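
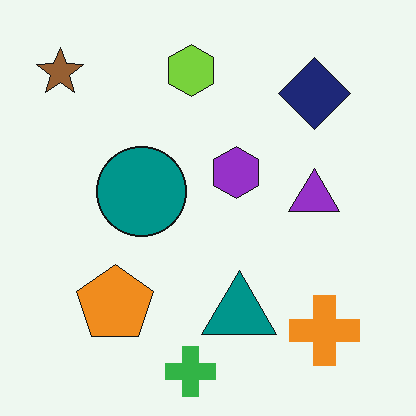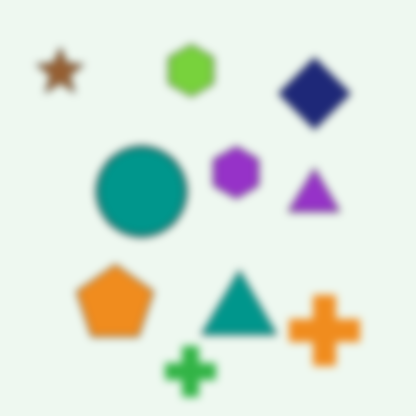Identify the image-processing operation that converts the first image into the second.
The image was noticeably gaussian-blurred.

Shape edges and outlines are uniformly softened across the whole image.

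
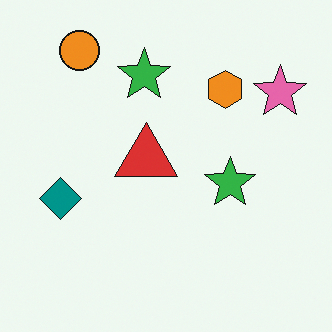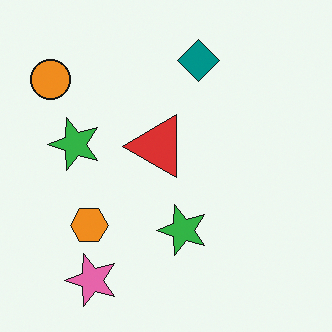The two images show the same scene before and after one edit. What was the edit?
Transposed (reflected across the top-left ↔ bottom-right diagonal).

Shapes have swapped their row and column positions — what was in the top-right is now in the bottom-left — a diagonal reflection.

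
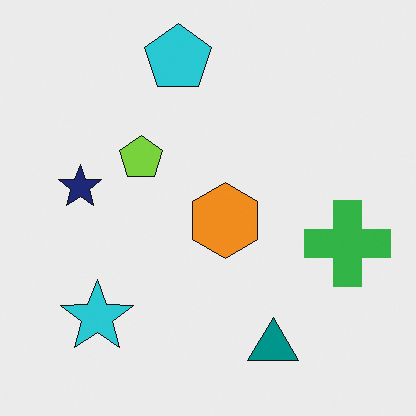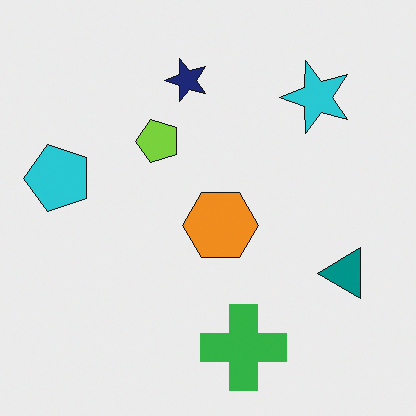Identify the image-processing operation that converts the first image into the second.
The transformation is: transposed (reflected across the top-left ↔ bottom-right diagonal).

Shapes have swapped their row and column positions — what was in the top-right is now in the bottom-left — a diagonal reflection.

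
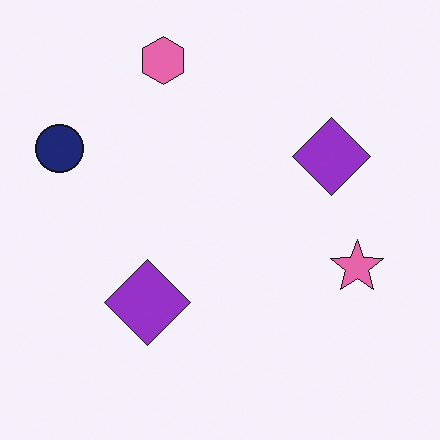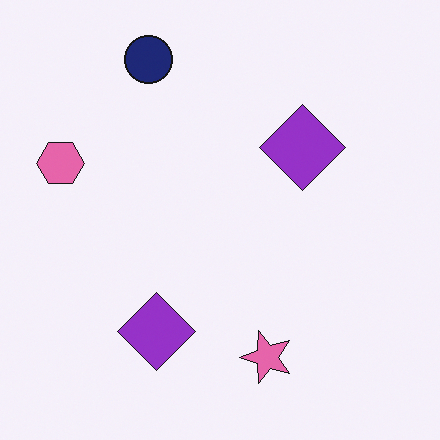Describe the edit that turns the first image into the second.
This is the original image transposed (reflected across the top-left ↔ bottom-right diagonal).

Shapes have swapped their row and column positions — what was in the top-right is now in the bottom-left — a diagonal reflection.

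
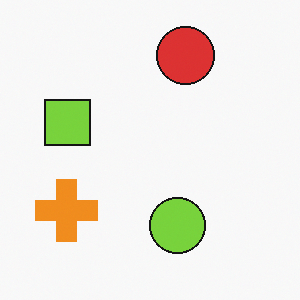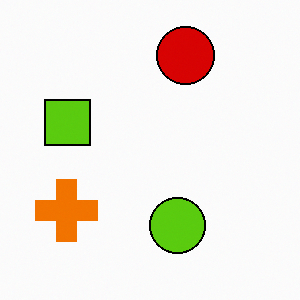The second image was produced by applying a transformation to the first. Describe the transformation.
It was given slightly increased contrast.

Tones are pushed away from mid-grey across the whole image — a global contrast change.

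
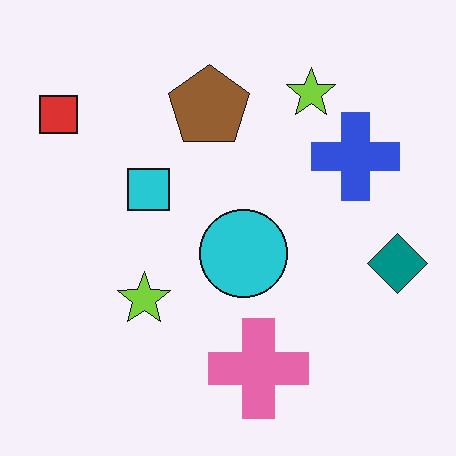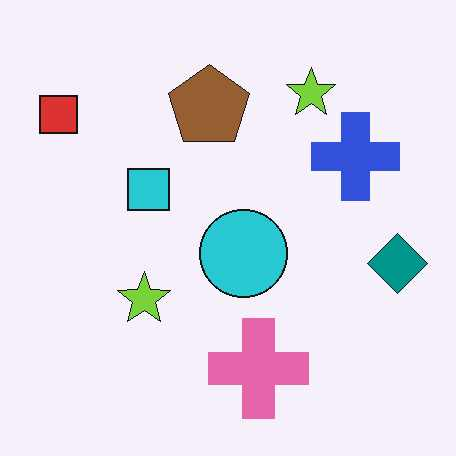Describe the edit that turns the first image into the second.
It was JPEG-compressed with visible artifacts.

Blocky 8×8 compression artifacts appear around shape edges and the flat background shows ringing — characteristic JPEG degradation.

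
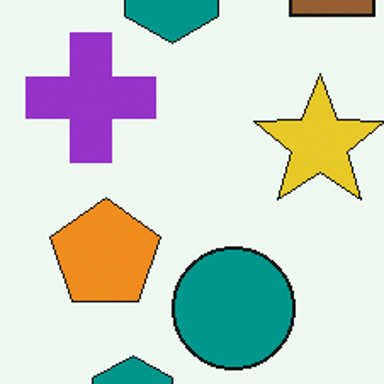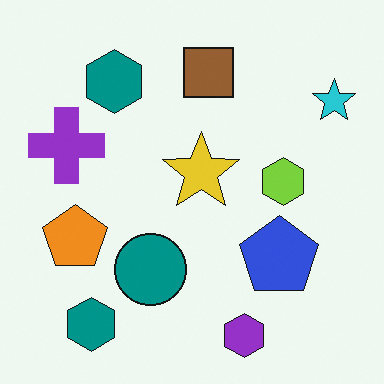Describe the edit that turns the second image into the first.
The transformation is: cropped tightly and scaled back up.

The visible shapes are larger and the field of view is narrower; shapes near the original edges may be partly or wholly outside the frame — a crop-and-rescale.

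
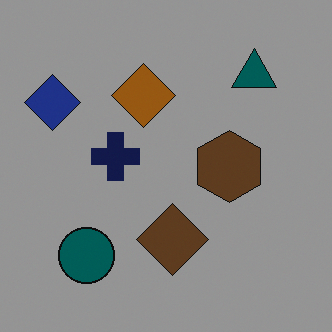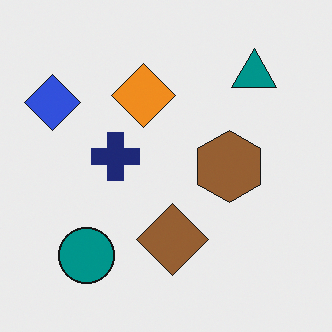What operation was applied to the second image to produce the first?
It was noticeably darkened.

Every pixel — background and shapes alike — is uniformly darkened.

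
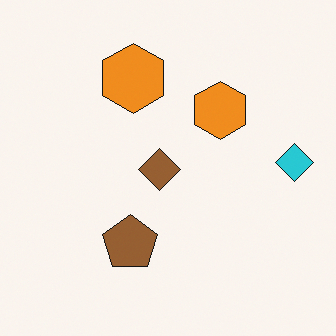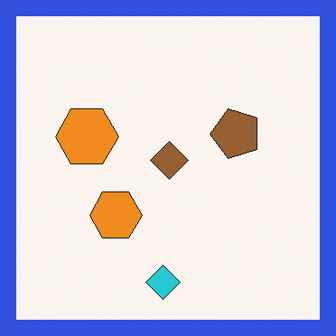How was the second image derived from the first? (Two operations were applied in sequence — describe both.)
The image was transposed (reflected across the top-left ↔ bottom-right diagonal), then framed with a blue border.

Shapes have swapped their row and column positions — what was in the top-right is now in the bottom-left — a diagonal reflection. A solid blue frame runs around the edge of the second image, with the content slightly shrunk inside it.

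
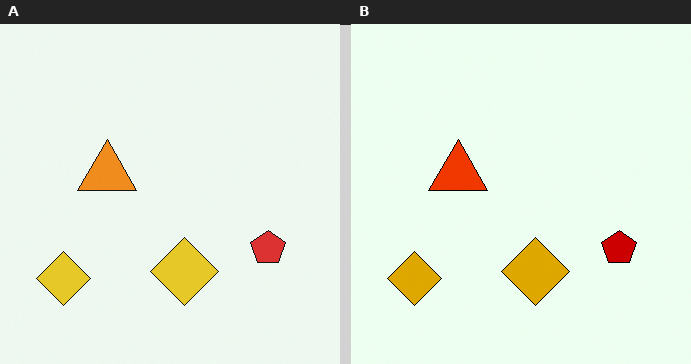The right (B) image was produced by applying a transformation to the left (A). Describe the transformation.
It was given much higher contrast.

Tones are pushed away from mid-grey across the whole image — a global contrast change.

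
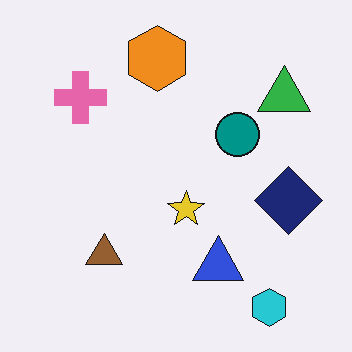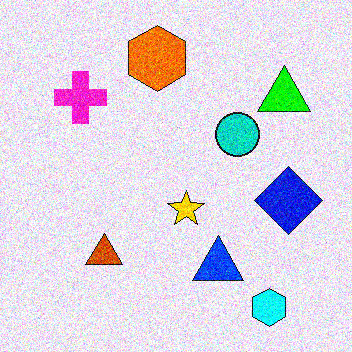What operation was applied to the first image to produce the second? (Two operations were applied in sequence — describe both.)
The image was made much more vivid (saturation change), then degraded with heavy additive noise.

All colors are more vivid — a global saturation change. Random speckle covers the whole image, including the flat background.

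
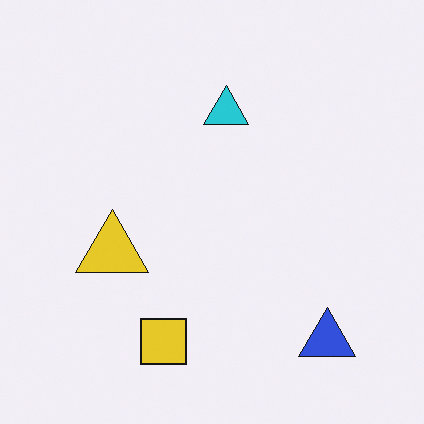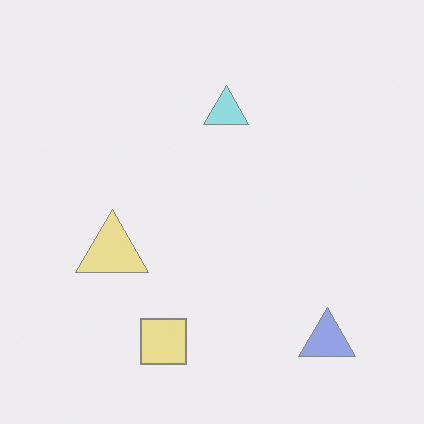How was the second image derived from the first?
The transformation is: given much lower contrast.

Tones are pushed toward mid-grey across the whole image — a global contrast change.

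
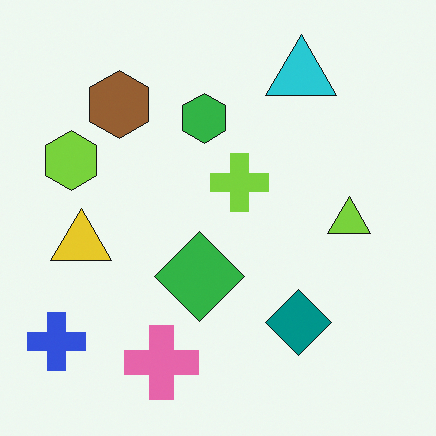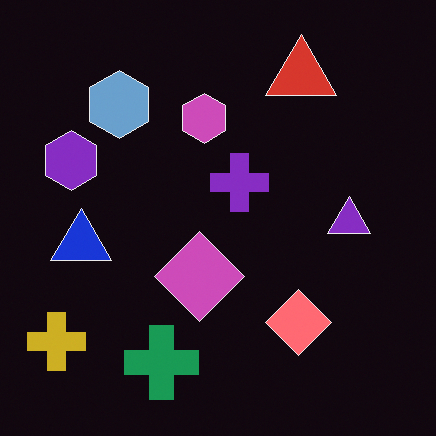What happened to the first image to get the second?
This is the original image color-inverted (negative).

The light background has become dark and every shape's color is its complement — a photographic negative.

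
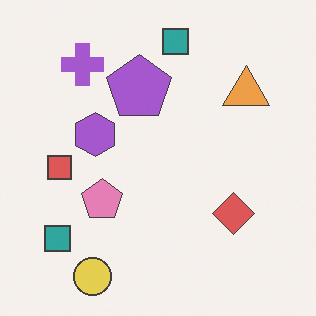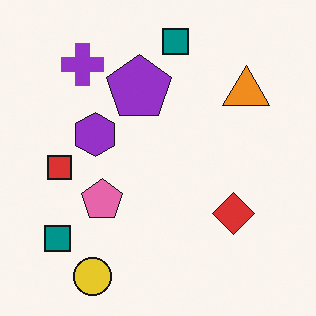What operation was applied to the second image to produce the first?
The transformation is: given slightly reduced contrast.

Tones are pushed toward mid-grey across the whole image — a global contrast change.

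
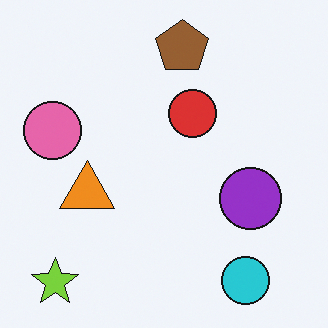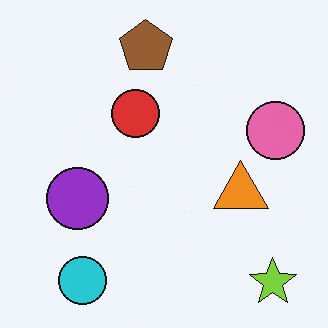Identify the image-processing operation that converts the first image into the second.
This is the original image flipped horizontally (left ↔ right).

The pink circle is in the left of the first image and the right of the second — shapes on opposite sides of the vertical midline have swapped in a mirror flip.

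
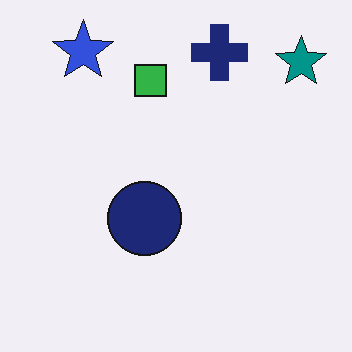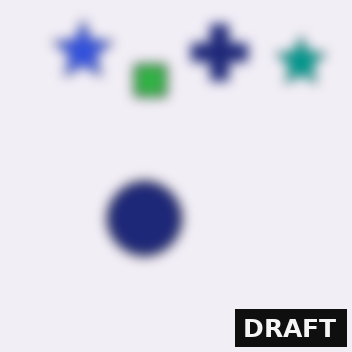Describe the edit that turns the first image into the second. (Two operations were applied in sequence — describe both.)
Heavily blurred, then watermarked with the text "DRAFT" in the lower-right corner.

Shape edges and outlines are uniformly softened across the whole image. A dark label reading "DRAFT" appears in the lower-right corner.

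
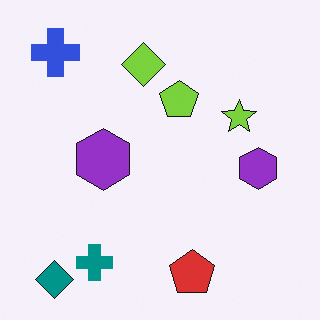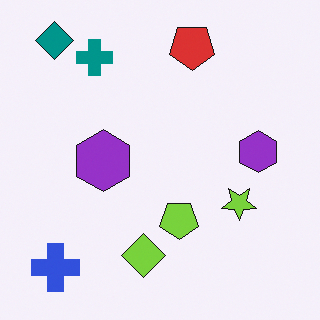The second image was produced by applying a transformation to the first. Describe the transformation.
The second image is the first flipped vertically (top ↔ bottom).

The teal diamond is in the bottom-left of the first image and the top-left of the second — shapes on opposite sides of the horizontal midline have swapped in a mirror flip.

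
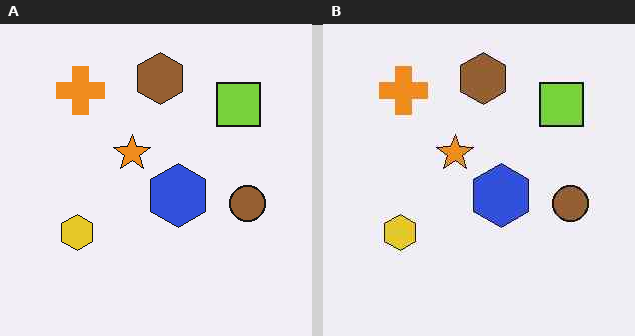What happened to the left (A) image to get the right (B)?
The transformation is: JPEG-compressed with visible artifacts.

Blocky 8×8 compression artifacts appear around shape edges and the flat background shows ringing — characteristic JPEG degradation.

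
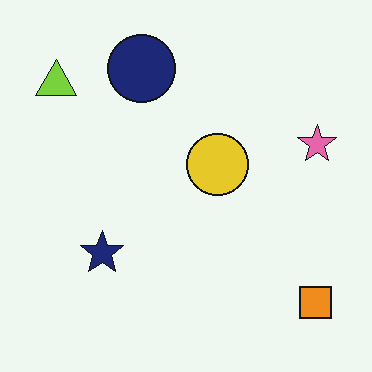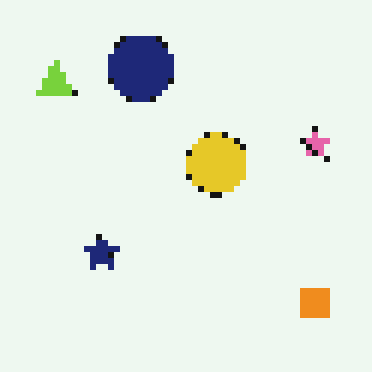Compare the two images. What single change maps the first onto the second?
The transformation is: pixelated into visible square blocks.

Shapes are reduced to large square blocks; fine edges and outlines are lost — a downscale-then-upscale (mosaic) effect.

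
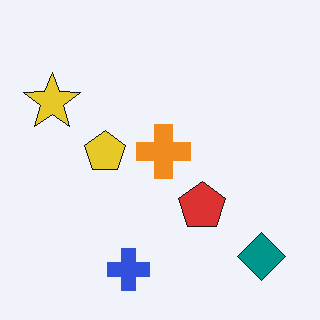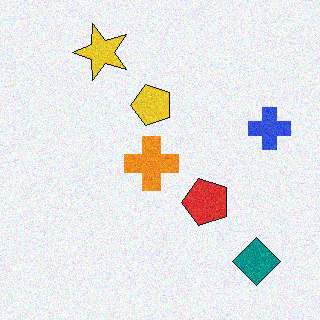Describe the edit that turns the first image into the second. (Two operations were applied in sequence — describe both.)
This is the original image degraded with moderate additive noise, then transposed (reflected across the top-left ↔ bottom-right diagonal).

Random speckle covers the whole image, including the flat background. Shapes have swapped their row and column positions — what was in the top-right is now in the bottom-left — a diagonal reflection.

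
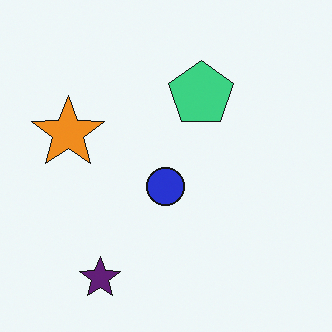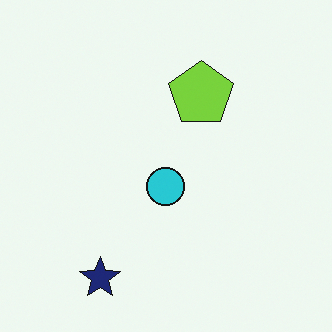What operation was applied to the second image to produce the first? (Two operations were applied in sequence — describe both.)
The transformation is: hue-shifted by a small amount, then overlaid with an additional orange star.

Every shape's color has rotated by the same amount around the hue wheel — a uniform hue shift. An orange star appears in the first image that is absent from the second.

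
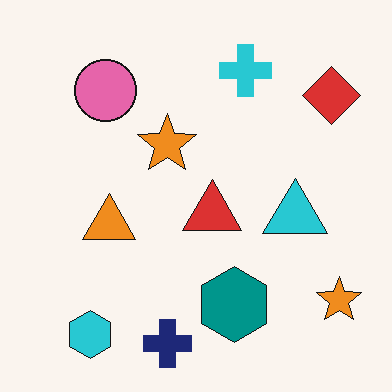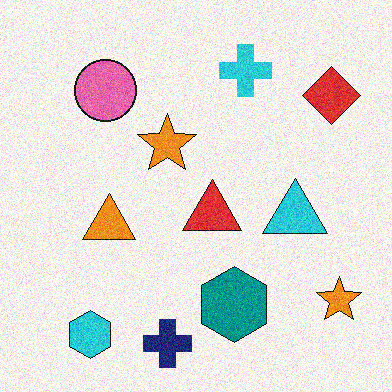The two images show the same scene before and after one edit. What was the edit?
It was degraded with visible gaussian noise.

Random speckle covers the whole image, including the flat background.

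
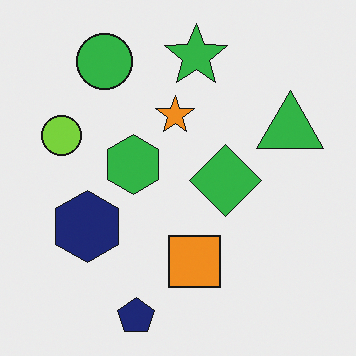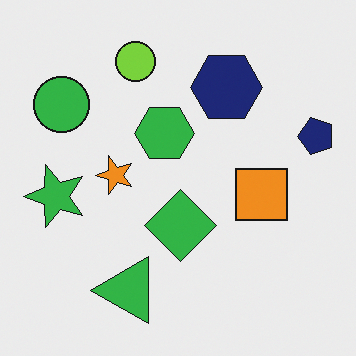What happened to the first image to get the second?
Transposed (reflected across the top-left ↔ bottom-right diagonal).

Shapes have swapped their row and column positions — what was in the top-right is now in the bottom-left — a diagonal reflection.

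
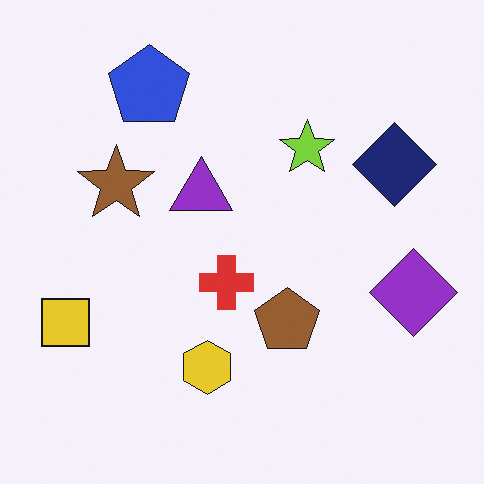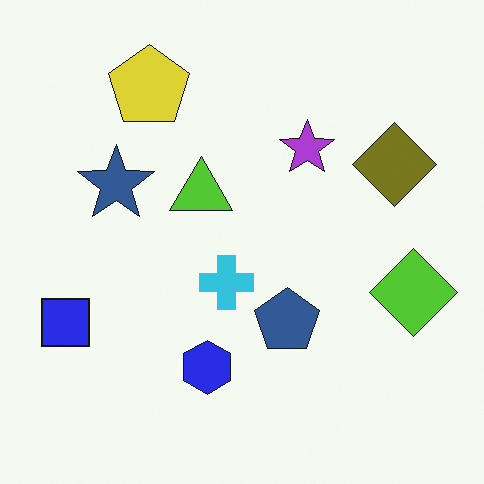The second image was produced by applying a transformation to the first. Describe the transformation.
The second image is the first hue-shifted by a large amount.

Every shape's color has rotated by the same amount around the hue wheel — a uniform hue shift.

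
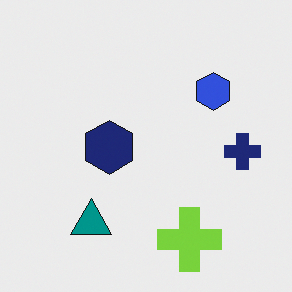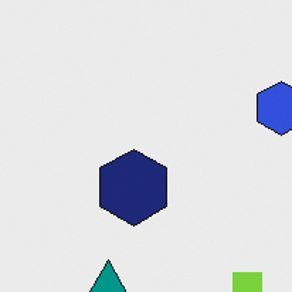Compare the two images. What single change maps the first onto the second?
The second image is the first cropped to a modestly smaller region and rescaled.

The visible shapes are larger and the field of view is narrower; shapes near the original edges may be partly or wholly outside the frame — a crop-and-rescale.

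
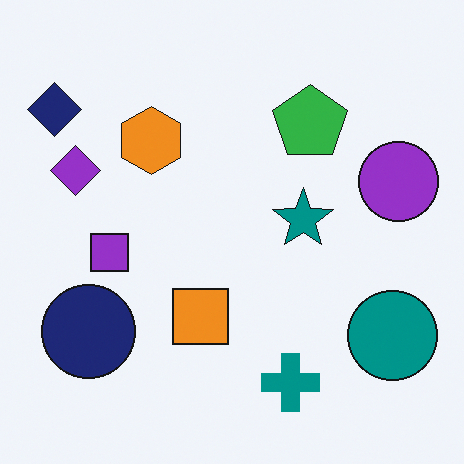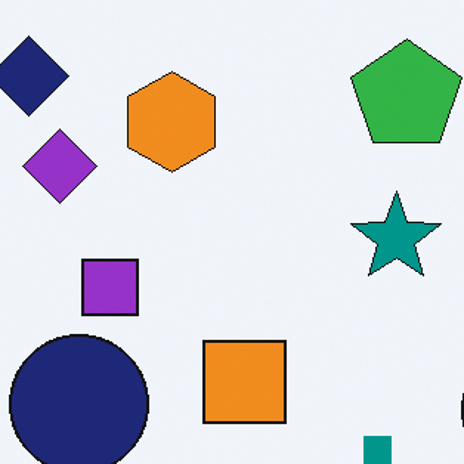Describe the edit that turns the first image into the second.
The transformation is: cropped to a modestly smaller region and rescaled.

The visible shapes are larger and the field of view is narrower; shapes near the original edges may be partly or wholly outside the frame — a crop-and-rescale.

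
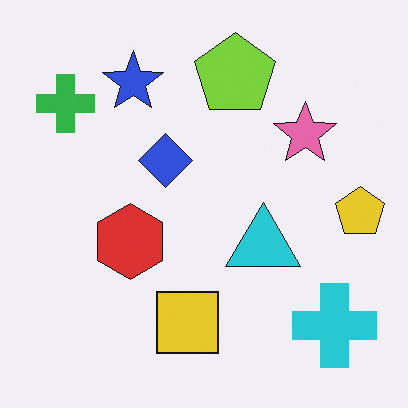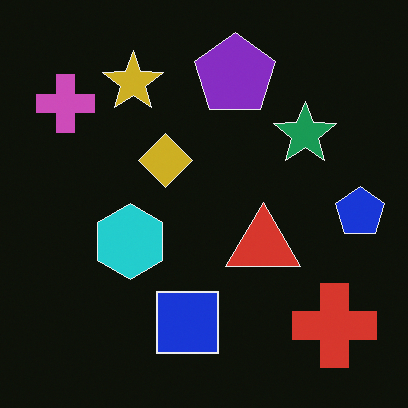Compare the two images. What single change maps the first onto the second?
It was color-inverted (negative).

The light background has become dark and every shape's color is its complement — a photographic negative.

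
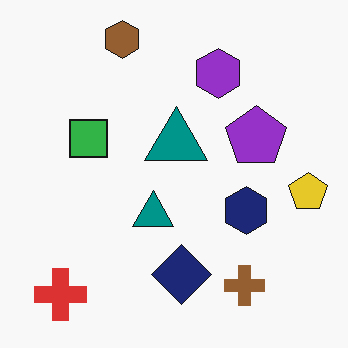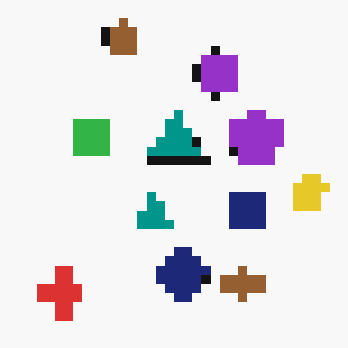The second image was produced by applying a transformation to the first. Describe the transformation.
The image was heavily pixelated into large blocks.

Shapes are reduced to large square blocks; fine edges and outlines are lost — a downscale-then-upscale (mosaic) effect.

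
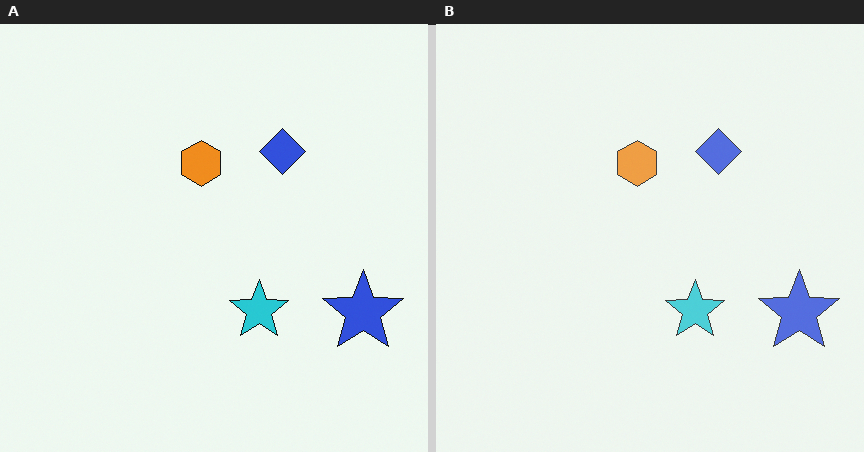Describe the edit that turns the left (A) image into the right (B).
The right (B) image is the left (A) given slightly reduced contrast.

Tones are pushed toward mid-grey across the whole image — a global contrast change.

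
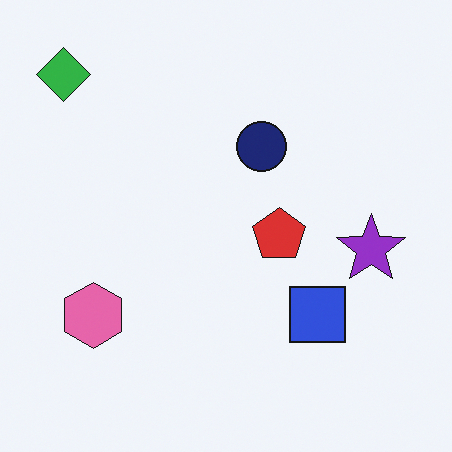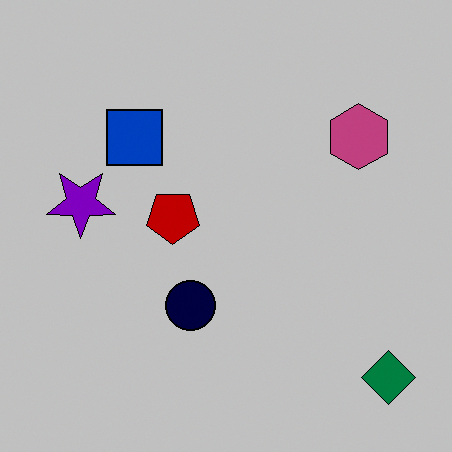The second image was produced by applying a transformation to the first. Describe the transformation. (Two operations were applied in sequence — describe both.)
It was aggressively posterized, then rotated 180°.

Each flat color has snapped to a coarser quantized level — most visibly, the near-white background has dropped to a flat grey. The green diamond sits in the top-left of the first image and the bottom-right of the second — consistent with a whole-image 180° rotation.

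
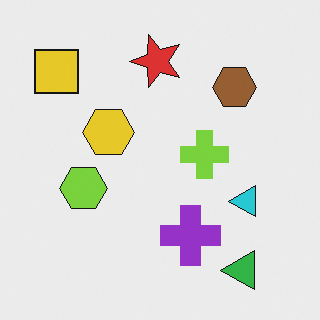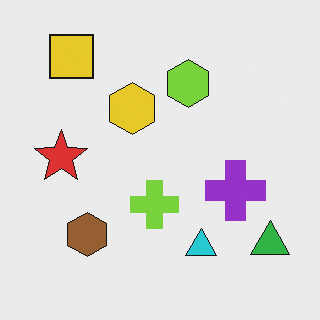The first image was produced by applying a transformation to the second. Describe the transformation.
Transposed (reflected across the top-left ↔ bottom-right diagonal).

Shapes have swapped their row and column positions — what was in the top-right is now in the bottom-left — a diagonal reflection.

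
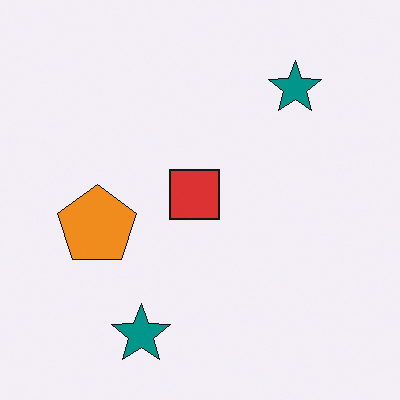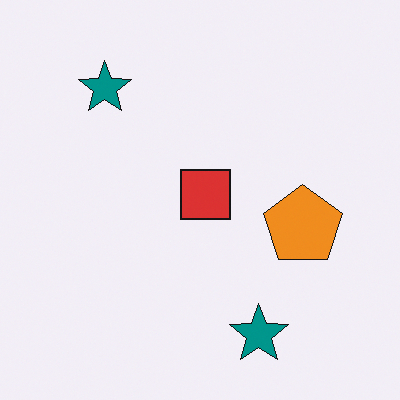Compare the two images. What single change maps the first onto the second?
The second image is the first flipped horizontally (left ↔ right).

The orange pentagon is in the left of the first image and the right of the second — shapes on opposite sides of the vertical midline have swapped in a mirror flip.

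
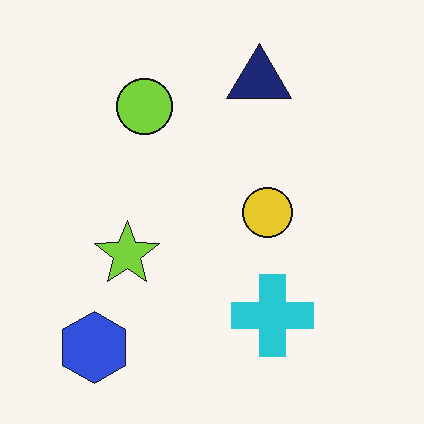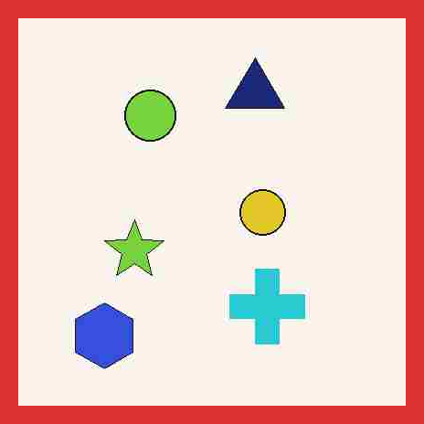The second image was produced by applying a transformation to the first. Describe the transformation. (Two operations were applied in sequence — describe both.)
Degraded with heavy JPEG compression, then framed with a red border.

Blocky 8×8 compression artifacts appear around shape edges and the flat background shows ringing — characteristic JPEG degradation. A solid red frame runs around the edge of the second image, with the content slightly shrunk inside it.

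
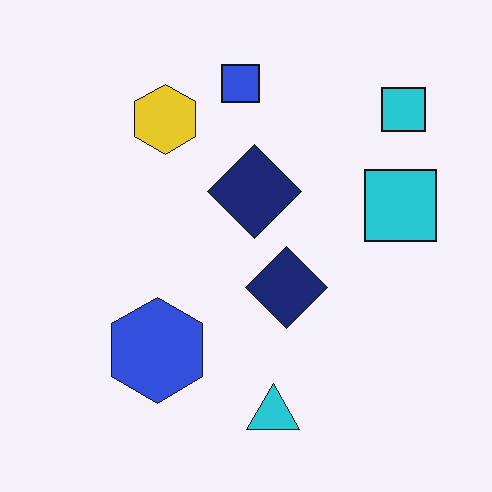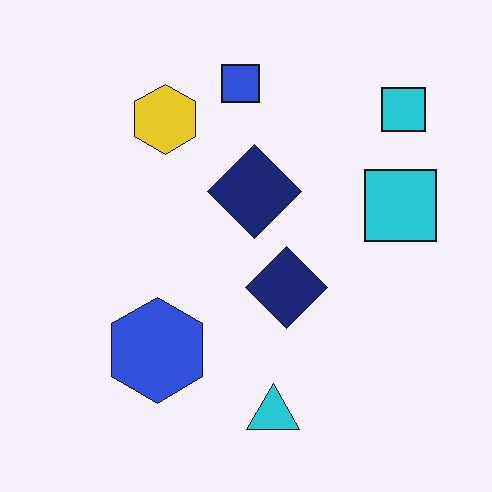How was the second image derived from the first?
It was given moderate JPEG compression.

Blocky 8×8 compression artifacts appear around shape edges and the flat background shows ringing — characteristic JPEG degradation.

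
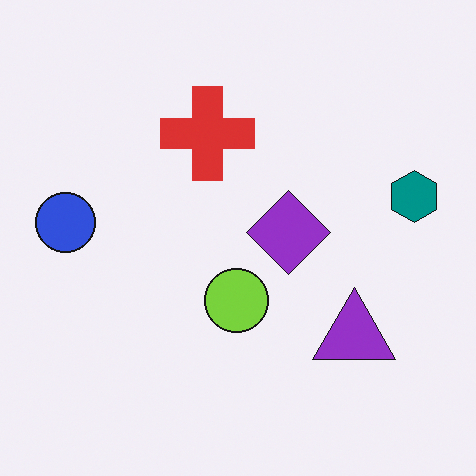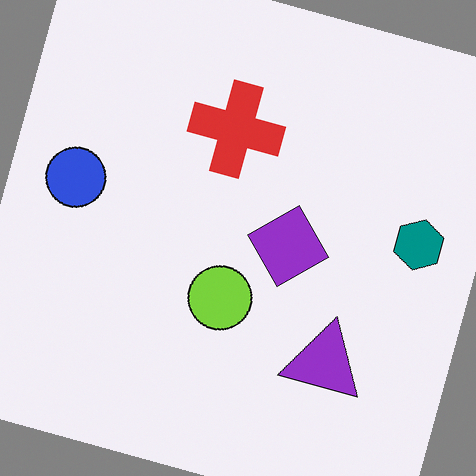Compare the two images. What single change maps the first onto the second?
Rotated clockwise by a clearly visible amount.

Every shape is tilted by the same angle and the image corners show triangular fill wedges — a whole-image rotation by a non-right angle.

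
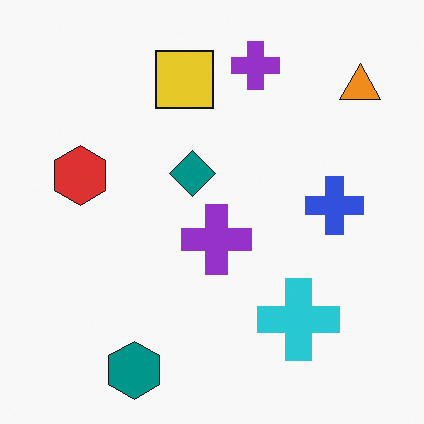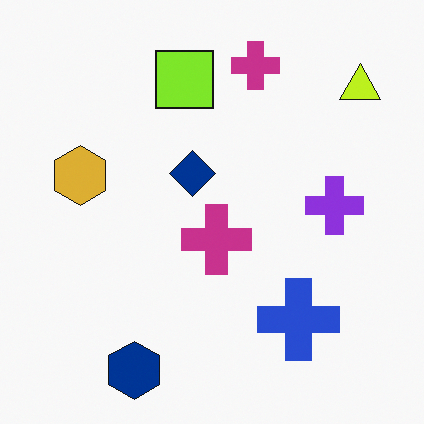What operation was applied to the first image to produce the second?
The transformation is: hue-shifted slightly.

Every shape's color has rotated by the same amount around the hue wheel — a uniform hue shift.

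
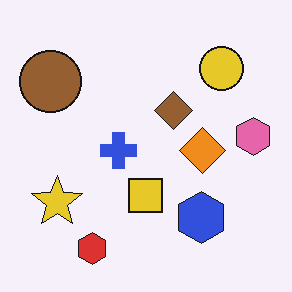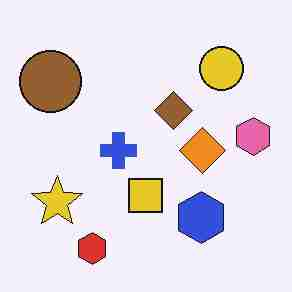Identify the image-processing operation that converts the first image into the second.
Heavily JPEG-compressed with obvious blocking artifacts.

Blocky 8×8 compression artifacts appear around shape edges and the flat background shows ringing — characteristic JPEG degradation.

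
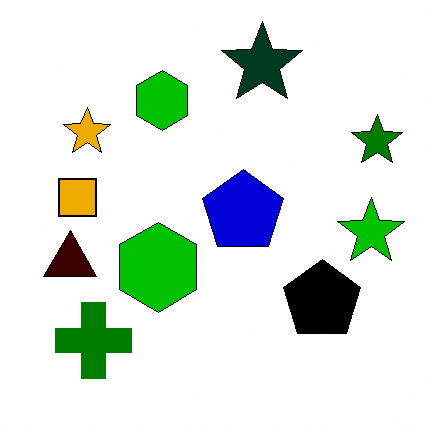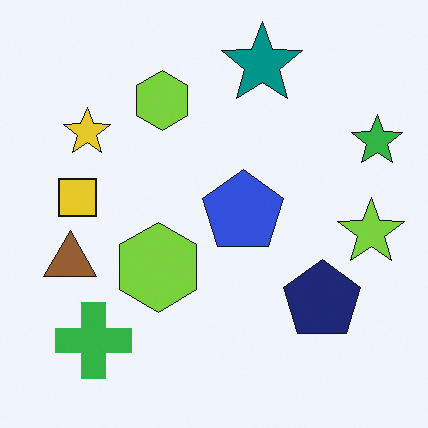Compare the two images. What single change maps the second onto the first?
Given much higher contrast.

Tones are pushed away from mid-grey across the whole image — a global contrast change.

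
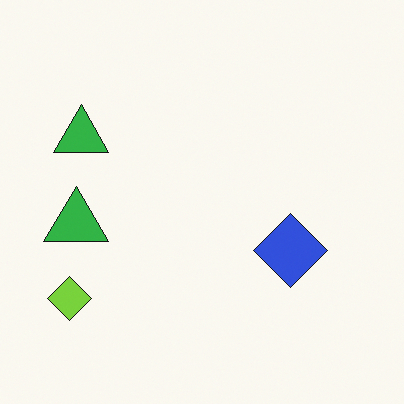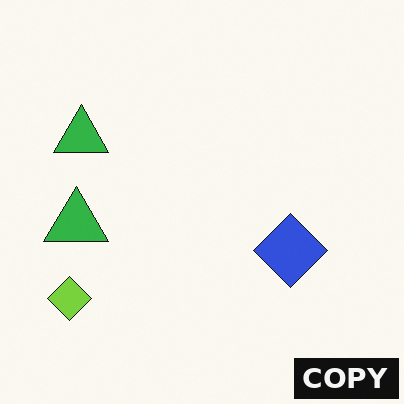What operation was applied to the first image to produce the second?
The transformation is: watermarked with the text "COPY" in the lower-right corner.

A dark label reading "COPY" appears in the lower-right corner.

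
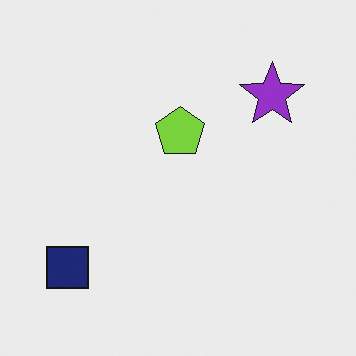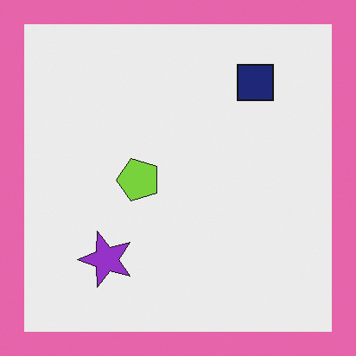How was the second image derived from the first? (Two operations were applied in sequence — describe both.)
The second image is the first transposed (reflected across the top-left ↔ bottom-right diagonal), then framed with a pink border.

Shapes have swapped their row and column positions — what was in the top-right is now in the bottom-left — a diagonal reflection. A solid pink frame runs around the edge of the second image, with the content slightly shrunk inside it.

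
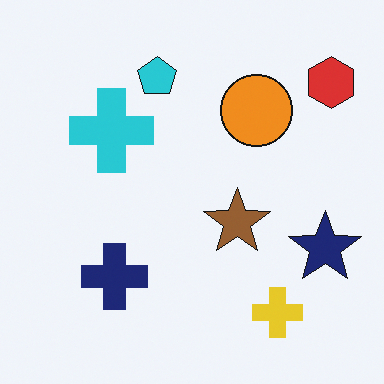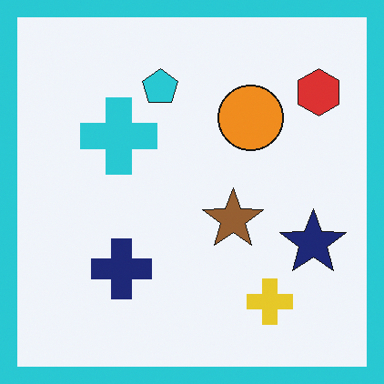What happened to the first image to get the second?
The image was framed with a cyan border.

A solid cyan frame runs around the edge of the second image, with the content slightly shrunk inside it.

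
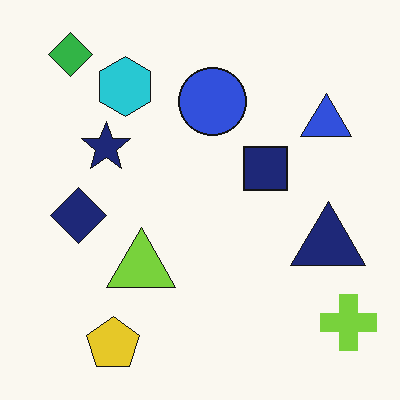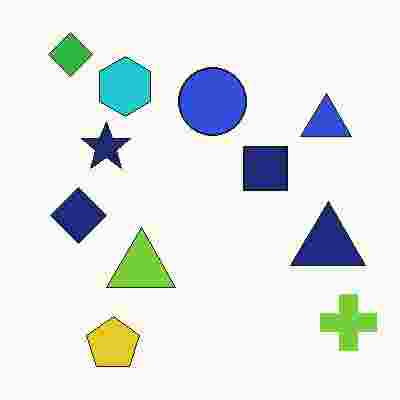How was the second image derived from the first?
The image was heavily JPEG-compressed with obvious blocking artifacts.

Blocky 8×8 compression artifacts appear around shape edges and the flat background shows ringing — characteristic JPEG degradation.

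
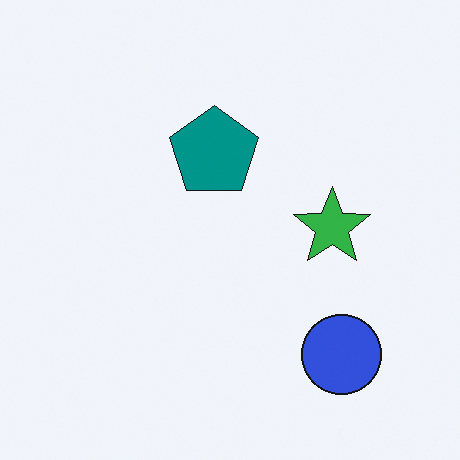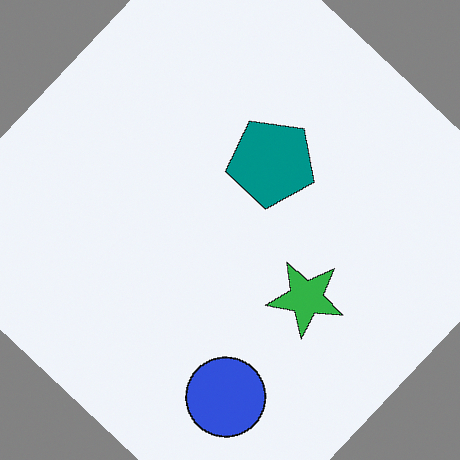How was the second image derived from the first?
The image was rotated clockwise by a large amount — several tens of degrees.

Every shape is tilted by the same angle and the image corners show triangular fill wedges — a whole-image rotation by a non-right angle.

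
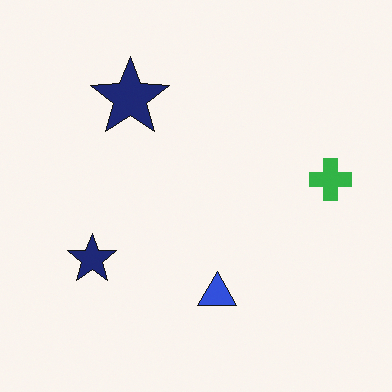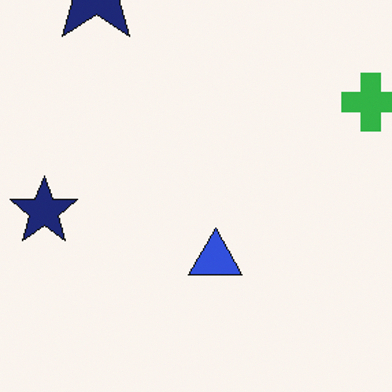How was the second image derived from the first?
Cropped slightly and scaled back up.

The visible shapes are larger and the field of view is narrower; shapes near the original edges may be partly or wholly outside the frame — a crop-and-rescale.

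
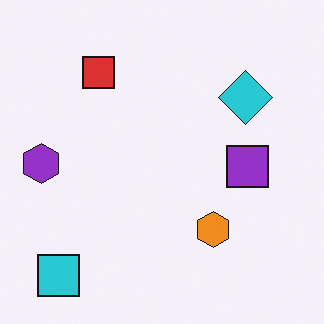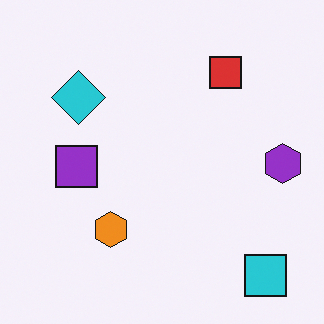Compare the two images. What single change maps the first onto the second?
It was flipped horizontally (left ↔ right).

The purple hexagon is in the left of the first image and the right of the second — shapes on opposite sides of the vertical midline have swapped in a mirror flip.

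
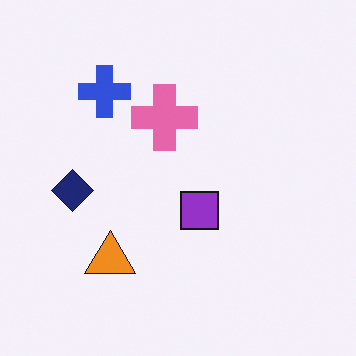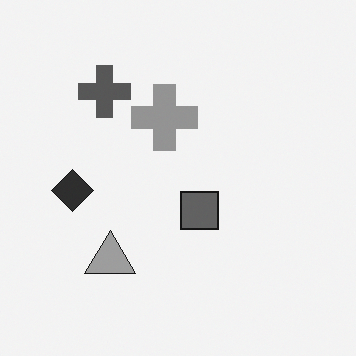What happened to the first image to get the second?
This is the original image converted to grayscale.

All color is removed — every shape is now a shade of grey.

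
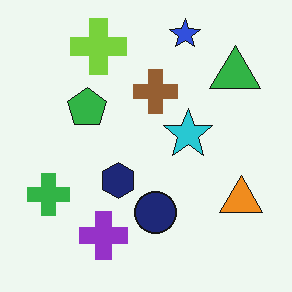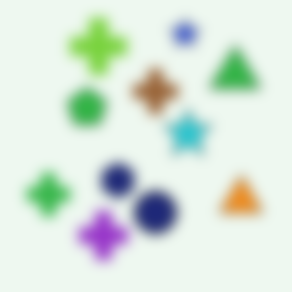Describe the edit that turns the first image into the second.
This is the original image heavily blurred.

Shape edges and outlines are uniformly softened across the whole image.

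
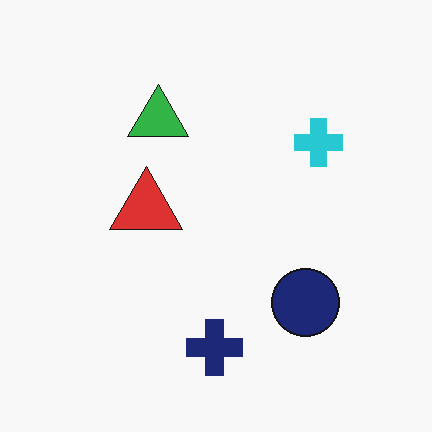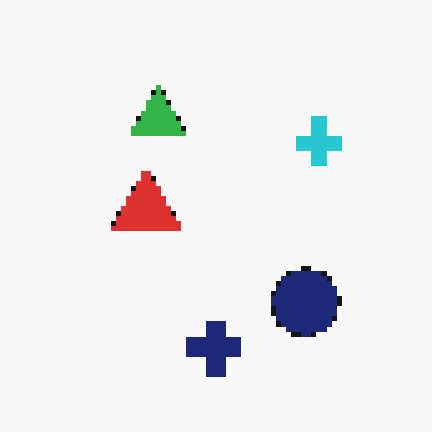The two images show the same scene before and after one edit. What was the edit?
The transformation is: lightly pixelated (a mild mosaic effect).

Shapes are reduced to large square blocks; fine edges and outlines are lost — a downscale-then-upscale (mosaic) effect.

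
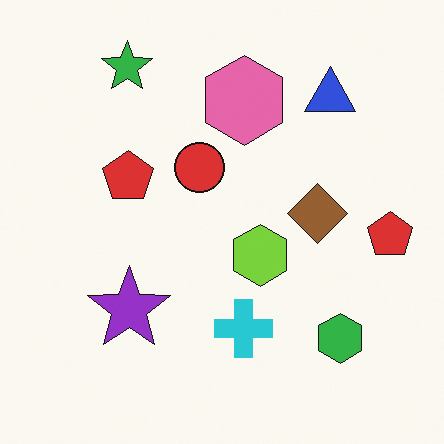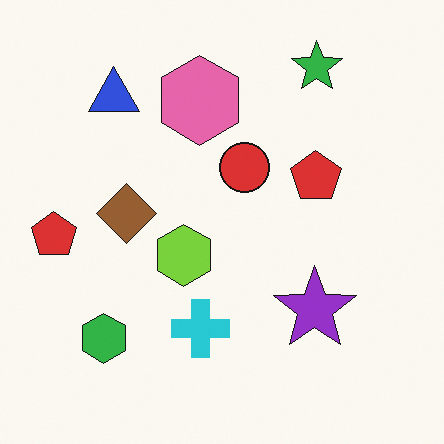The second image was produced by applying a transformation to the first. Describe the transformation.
The image was flipped horizontally (left ↔ right).

The green hexagon is in the bottom-right of the first image and the bottom-left of the second — shapes on opposite sides of the vertical midline have swapped in a mirror flip.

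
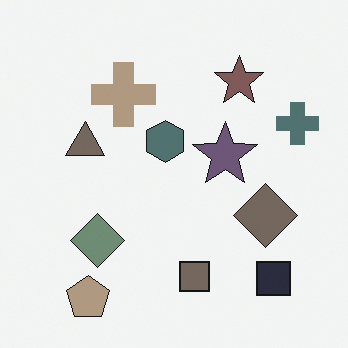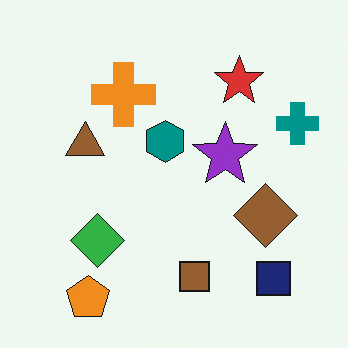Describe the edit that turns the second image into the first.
The first image is the second heavily desaturated.

All colors are more muted and greyish — a global saturation change.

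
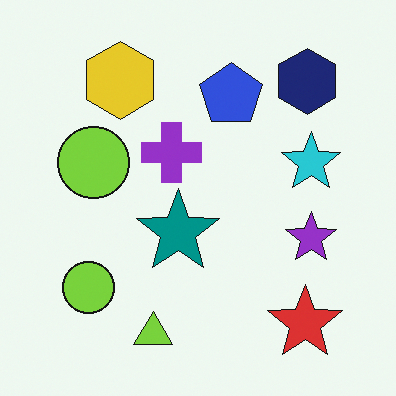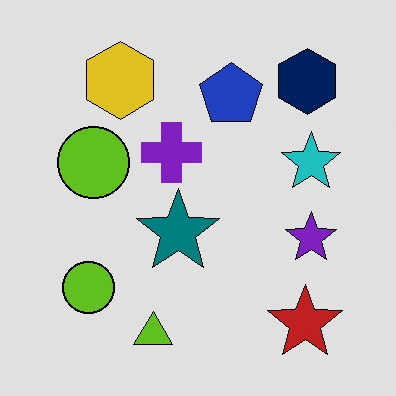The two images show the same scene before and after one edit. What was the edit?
Moderately posterized.

Each flat color has snapped to a coarser quantized level — most visibly, the near-white background has dropped to a flat grey.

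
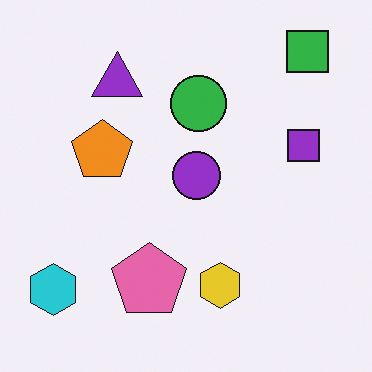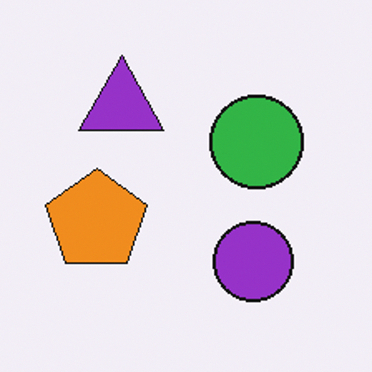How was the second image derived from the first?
The second image is the first cropped tightly and scaled back up.

The visible shapes are larger and the field of view is narrower; shapes near the original edges may be partly or wholly outside the frame — a crop-and-rescale.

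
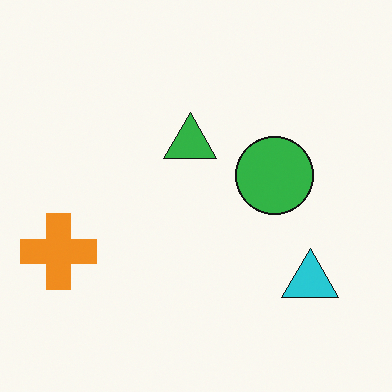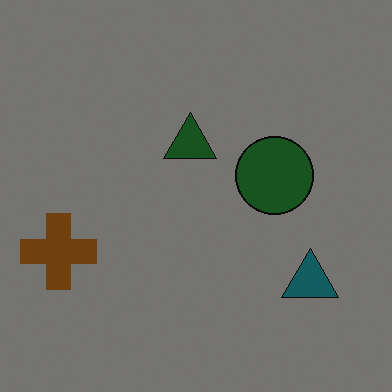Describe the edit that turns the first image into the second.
This is the original image noticeably darkened.

Every pixel — background and shapes alike — is uniformly darkened.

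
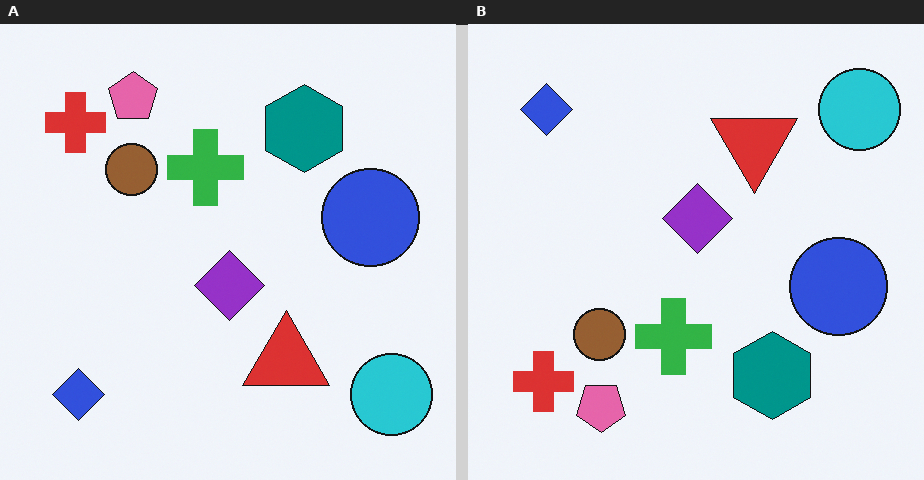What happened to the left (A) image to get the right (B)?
Flipped vertically (top ↔ bottom).

The pink pentagon is in the top-left of the left (A) image and the bottom-left of the right (B) — shapes on opposite sides of the horizontal midline have swapped in a mirror flip.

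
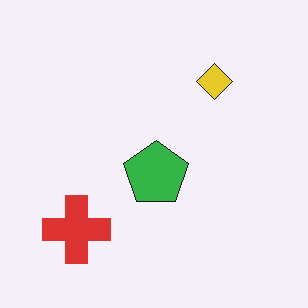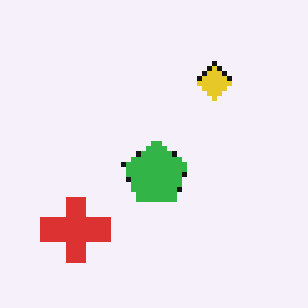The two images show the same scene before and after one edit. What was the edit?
The image was lightly pixelated (a mild mosaic effect).

Shapes are reduced to large square blocks; fine edges and outlines are lost — a downscale-then-upscale (mosaic) effect.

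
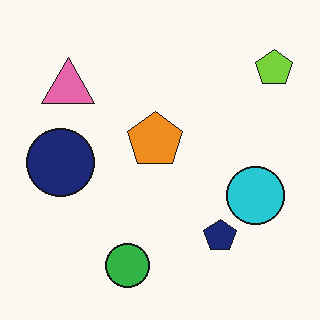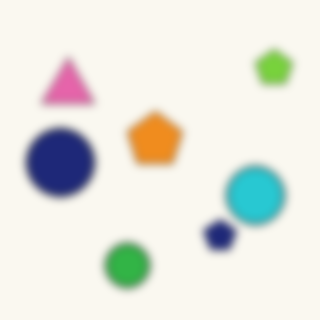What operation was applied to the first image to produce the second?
Noticeably gaussian-blurred.

Shape edges and outlines are uniformly softened across the whole image.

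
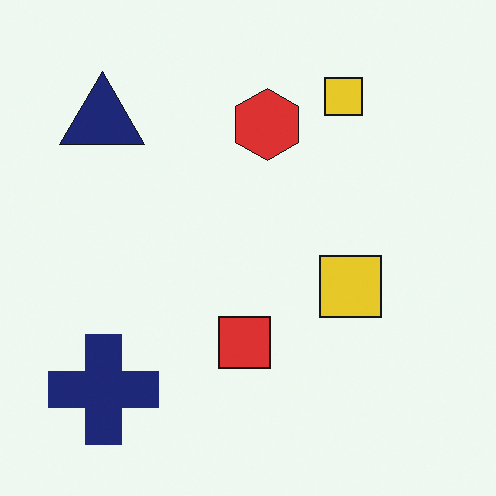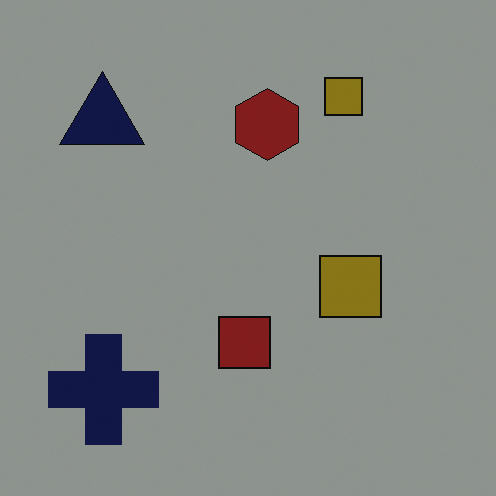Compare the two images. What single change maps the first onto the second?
The image was noticeably darkened.

Every pixel — background and shapes alike — is uniformly darkened.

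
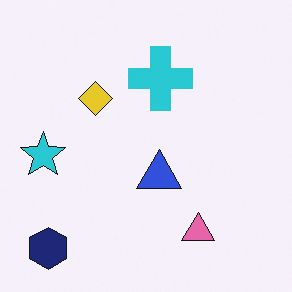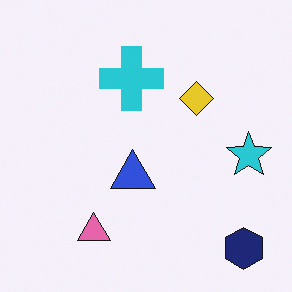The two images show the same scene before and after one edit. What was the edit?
It was flipped horizontally (left ↔ right).

The cyan star is in the left of the first image and the right of the second — shapes on opposite sides of the vertical midline have swapped in a mirror flip.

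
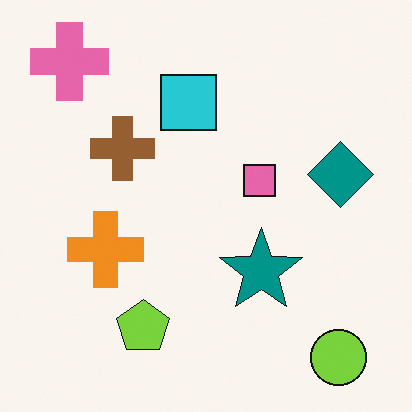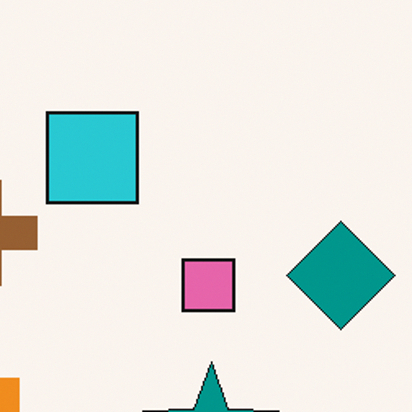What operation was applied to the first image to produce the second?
The image was cropped to a noticeably smaller region and rescaled.

The visible shapes are larger and the field of view is narrower; shapes near the original edges may be partly or wholly outside the frame — a crop-and-rescale.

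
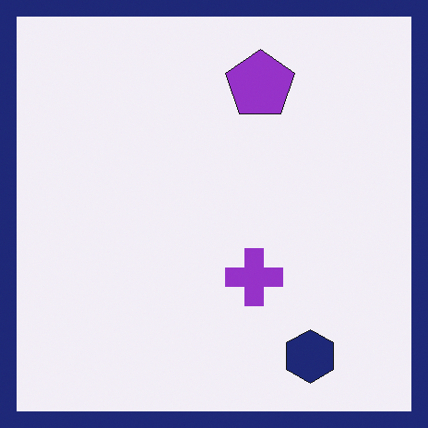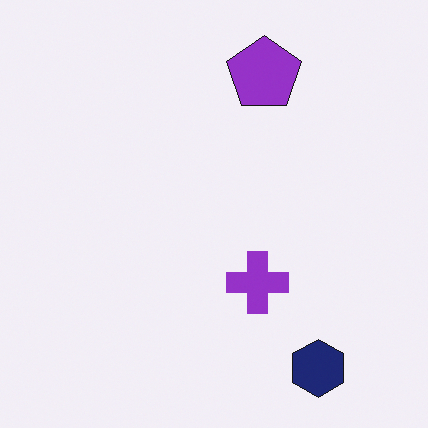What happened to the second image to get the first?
This is the original image framed with a navy border.

A solid navy frame runs around the edge of the first image, with the content slightly shrunk inside it.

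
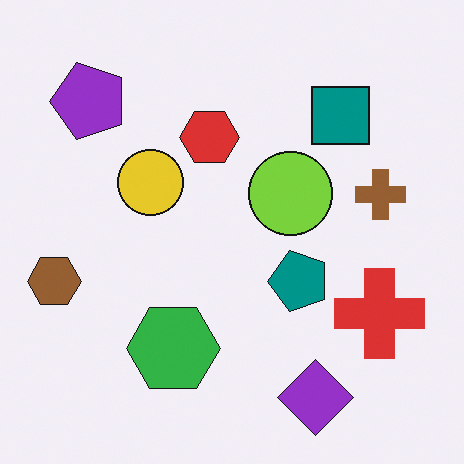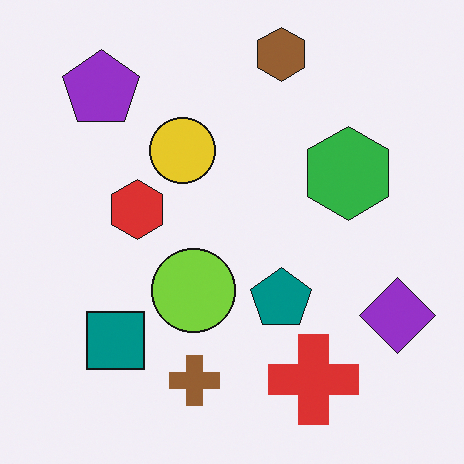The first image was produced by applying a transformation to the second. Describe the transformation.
Transposed (reflected across the top-left ↔ bottom-right diagonal).

Shapes have swapped their row and column positions — what was in the top-right is now in the bottom-left — a diagonal reflection.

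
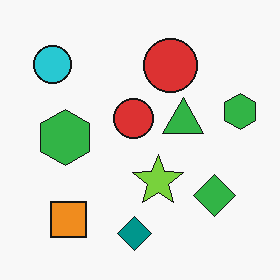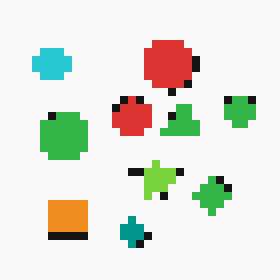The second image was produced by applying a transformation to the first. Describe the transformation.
The second image is the first pixelated into visible square blocks.

Shapes are reduced to large square blocks; fine edges and outlines are lost — a downscale-then-upscale (mosaic) effect.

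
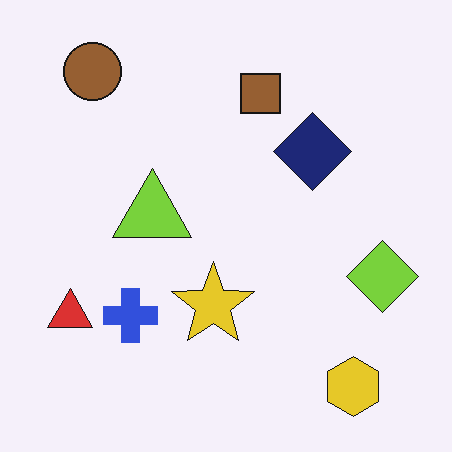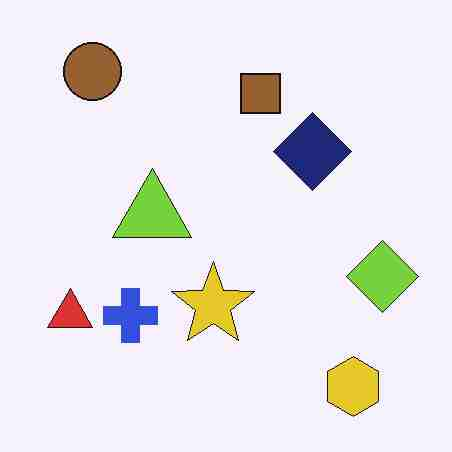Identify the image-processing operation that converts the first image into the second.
The second image is the first degraded with heavy JPEG compression.

Blocky 8×8 compression artifacts appear around shape edges and the flat background shows ringing — characteristic JPEG degradation.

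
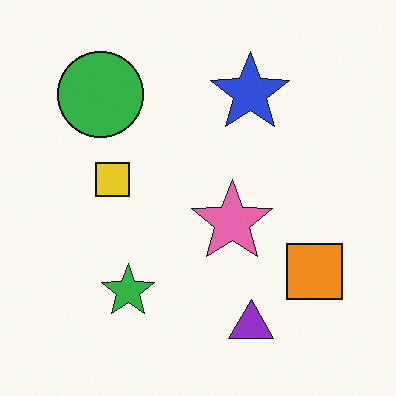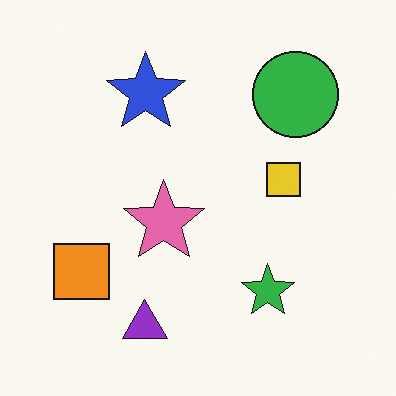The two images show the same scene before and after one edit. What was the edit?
This is the original image flipped horizontally (left ↔ right).

The orange square is in the bottom-right of the first image and the bottom-left of the second — shapes on opposite sides of the vertical midline have swapped in a mirror flip.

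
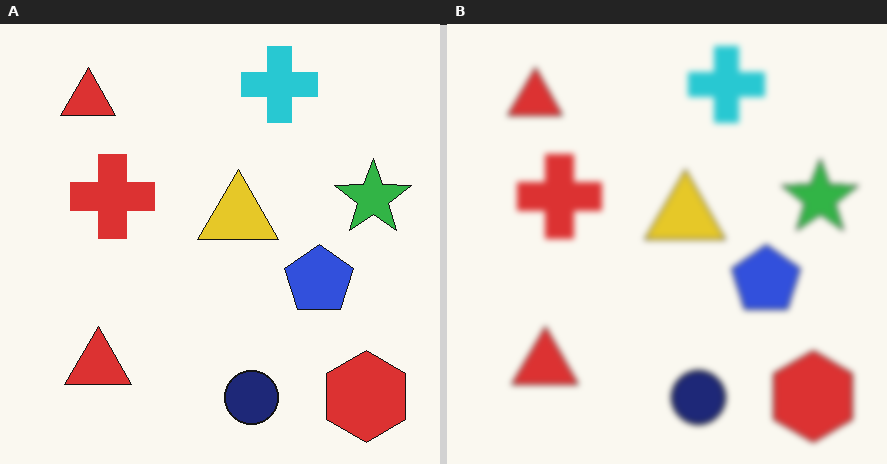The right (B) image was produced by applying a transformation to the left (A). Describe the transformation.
Moderately blurred.

Shape edges and outlines are uniformly softened across the whole image.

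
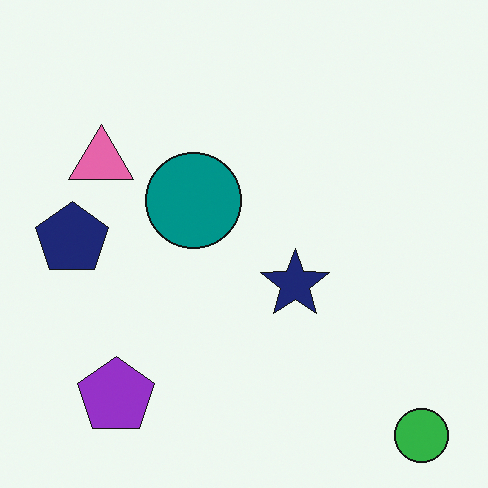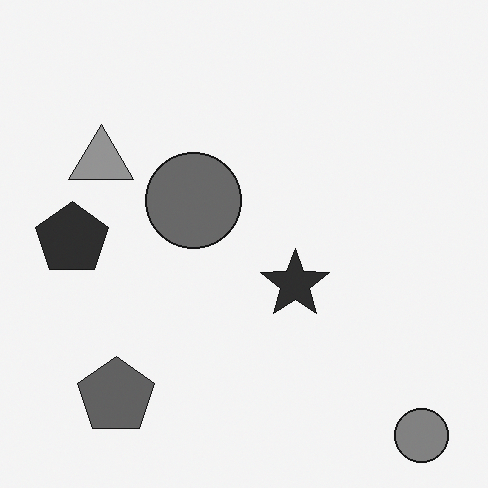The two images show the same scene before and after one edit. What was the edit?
The second image is the first converted to grayscale.

All color is removed — every shape is now a shade of grey.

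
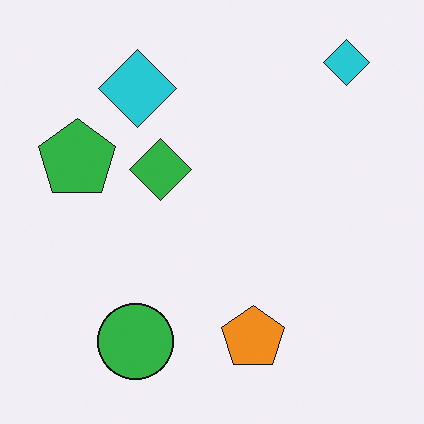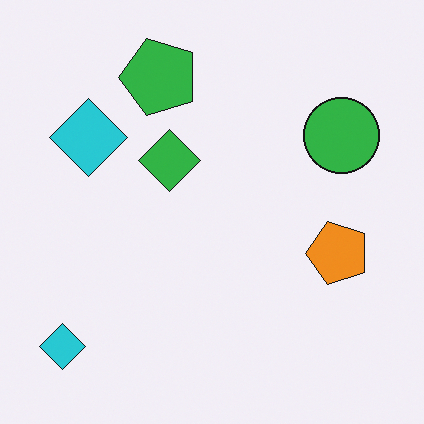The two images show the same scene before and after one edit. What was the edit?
The second image is the first transposed (reflected across the top-left ↔ bottom-right diagonal).

Shapes have swapped their row and column positions — what was in the top-right is now in the bottom-left — a diagonal reflection.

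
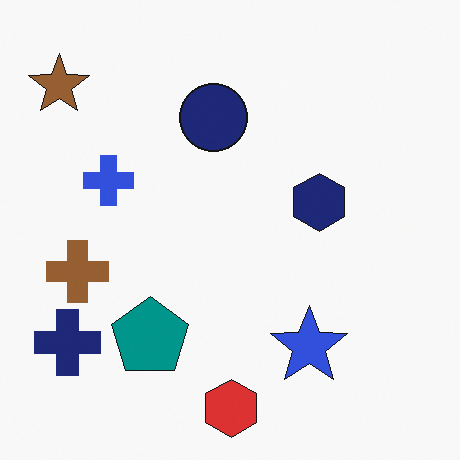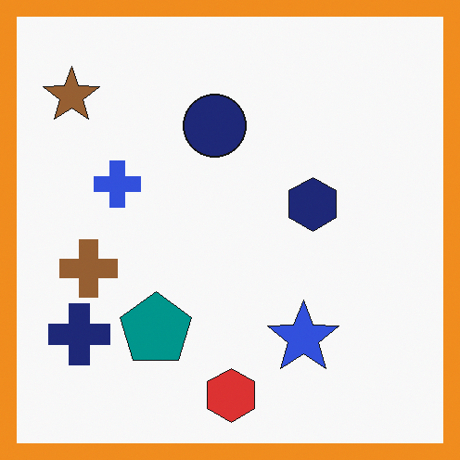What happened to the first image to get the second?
Framed with a orange border.

A solid orange frame runs around the edge of the second image, with the content slightly shrunk inside it.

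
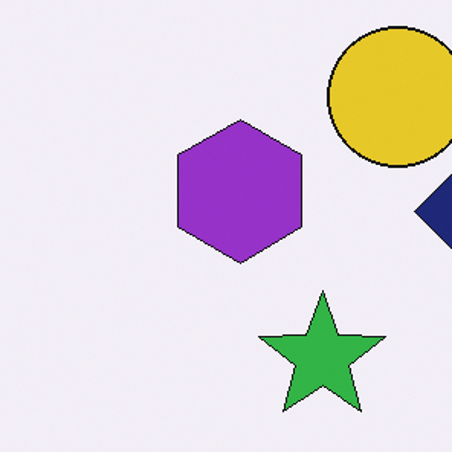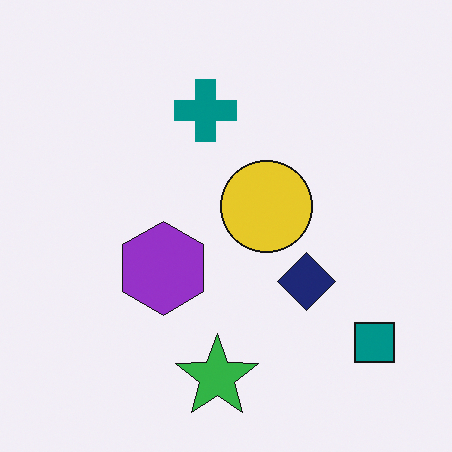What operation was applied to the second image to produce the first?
The first image is the second cropped to a modestly smaller region and rescaled.

The visible shapes are larger and the field of view is narrower; shapes near the original edges may be partly or wholly outside the frame — a crop-and-rescale.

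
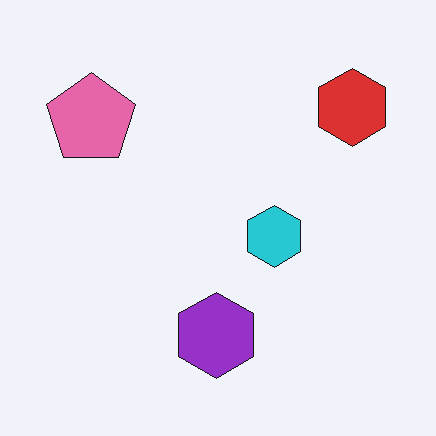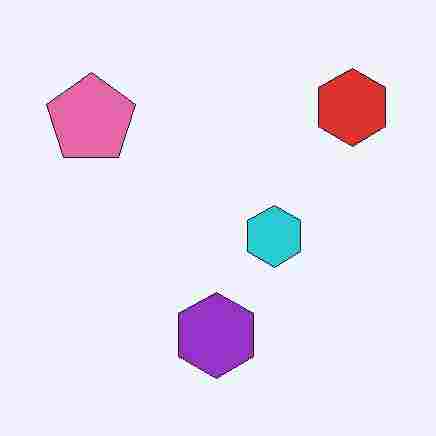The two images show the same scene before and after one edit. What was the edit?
It was heavily JPEG-compressed with obvious blocking artifacts.

Blocky 8×8 compression artifacts appear around shape edges and the flat background shows ringing — characteristic JPEG degradation.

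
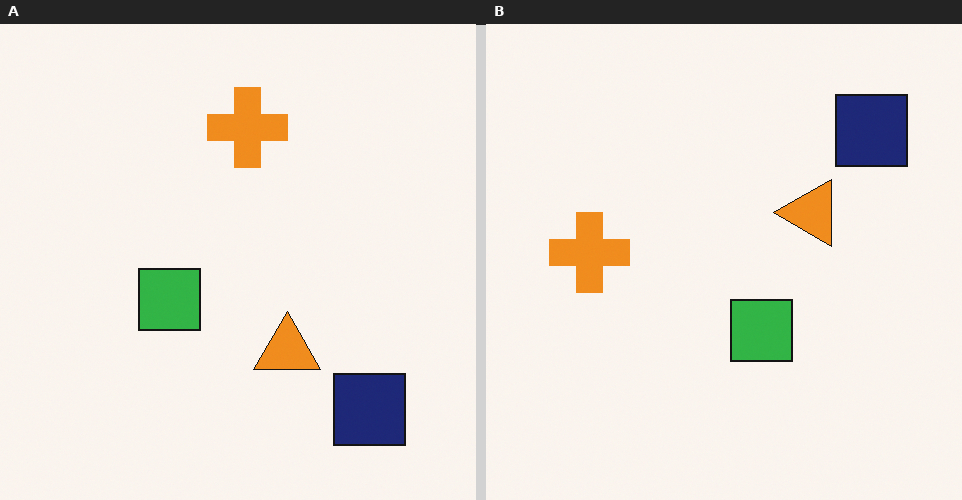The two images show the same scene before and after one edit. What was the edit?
This is the original image rotated 90° counter-clockwise.

The navy square sits in the bottom-right of the left (A) image and the top-right of the right (B) — consistent with a whole-image 90° counter-clockwise rotation.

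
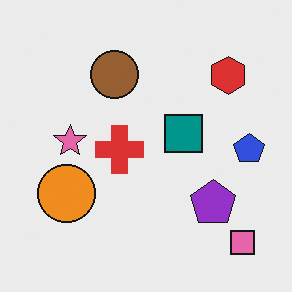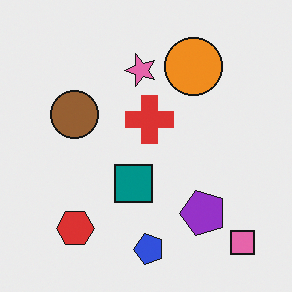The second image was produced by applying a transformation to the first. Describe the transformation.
The second image is the first transposed (reflected across the top-left ↔ bottom-right diagonal).

Shapes have swapped their row and column positions — what was in the top-right is now in the bottom-left — a diagonal reflection.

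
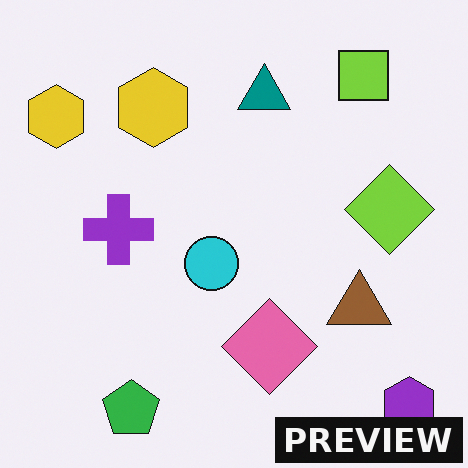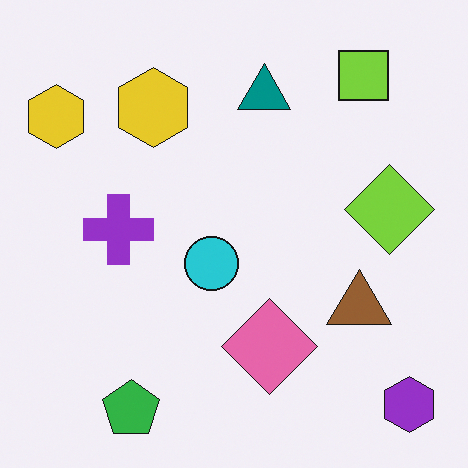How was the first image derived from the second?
The first image is the second watermarked with the text "PREVIEW" in the lower-right corner.

A dark label reading "PREVIEW" appears in the lower-right corner.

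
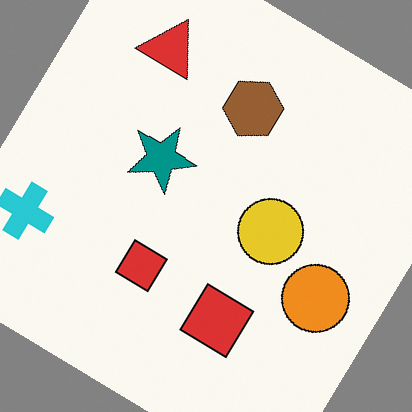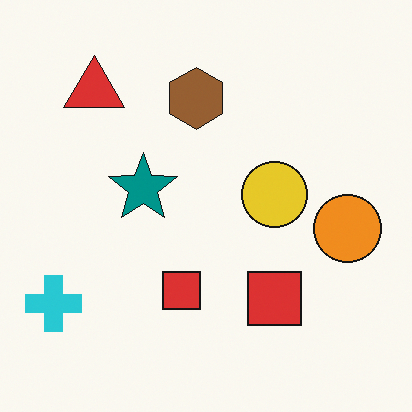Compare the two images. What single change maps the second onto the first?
It was rotated clockwise by a large amount — several tens of degrees.

Every shape is tilted by the same angle and the image corners show triangular fill wedges — a whole-image rotation by a non-right angle.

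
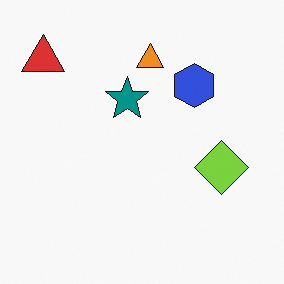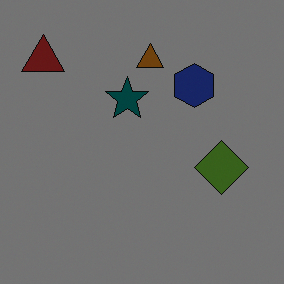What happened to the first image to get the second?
The second image is the first substantially darkened.

Every pixel — background and shapes alike — is uniformly darkened.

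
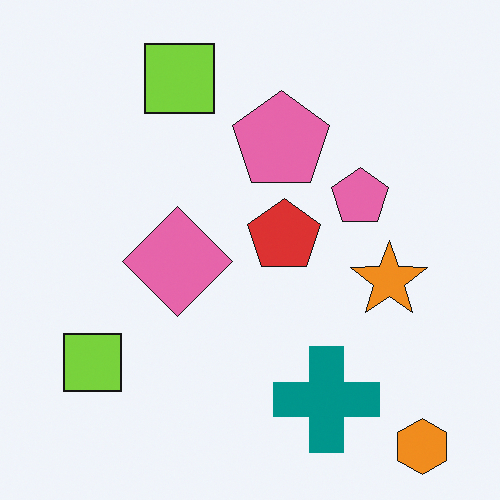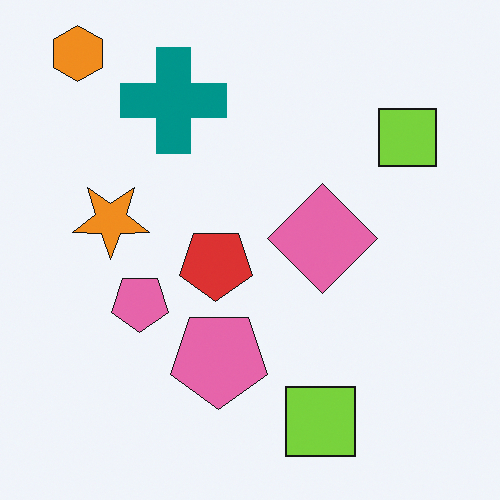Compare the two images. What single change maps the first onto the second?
Rotated 180°.

The orange hexagon sits in the bottom-right of the first image and the top-left of the second — consistent with a whole-image 180° rotation.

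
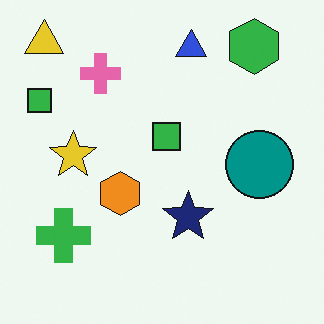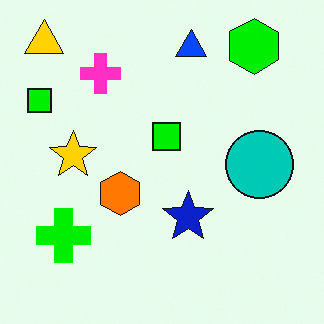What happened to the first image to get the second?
The transformation is: heavily oversaturated.

All colors are more vivid — a global saturation change.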